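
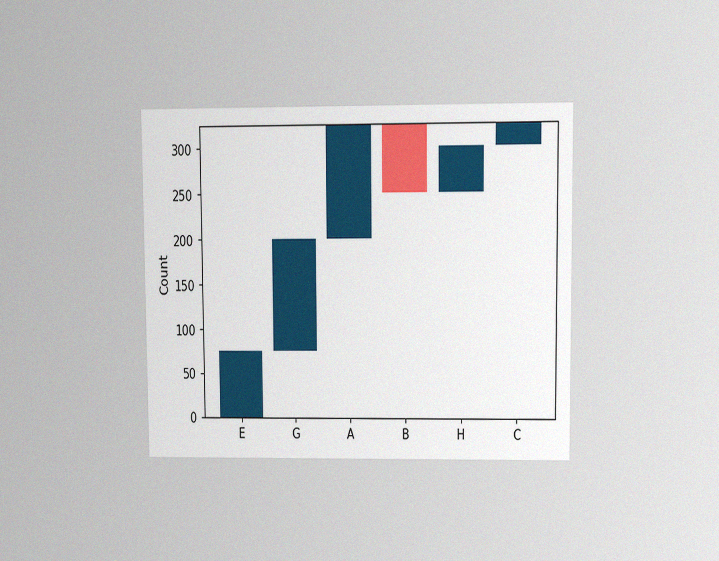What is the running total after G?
The chart is viewed at a slight angle, with some photo noise. After G the running total reaches 200.

200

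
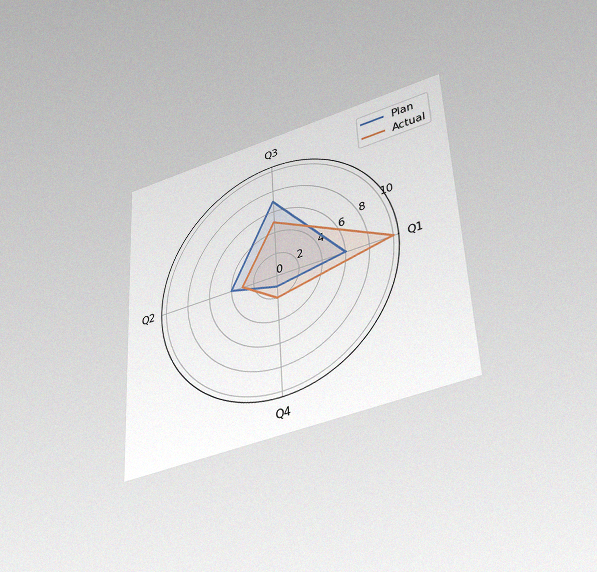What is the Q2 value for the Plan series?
4

The chart is tilted about 3° counter-clockwise and viewed slightly from below, with some photo noise. On the Q2 axis, Plan reaches 4.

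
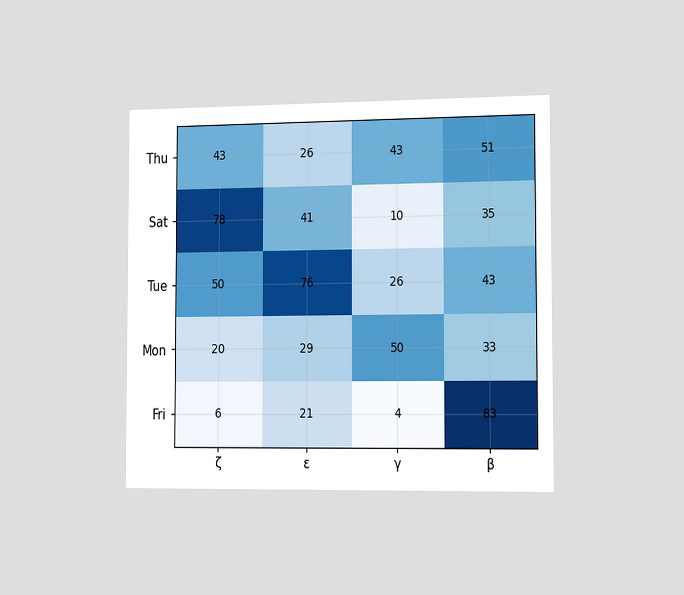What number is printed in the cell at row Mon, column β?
33

The chart is viewed slightly from the right. The (Mon, β) cell reads 33.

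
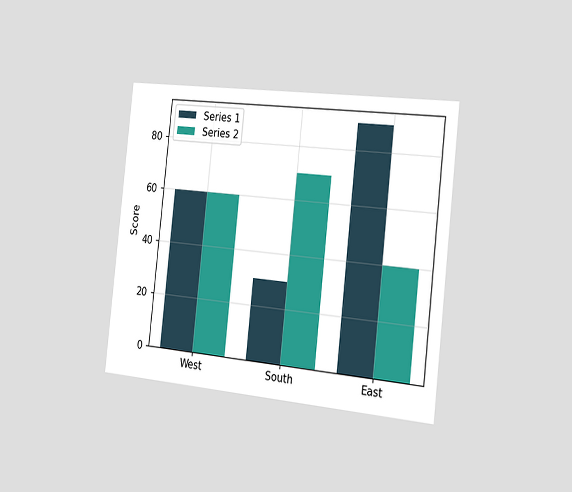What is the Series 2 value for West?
60

The chart is tilted about 6° clockwise and viewed slightly from the right. The Series 2 bar at West reaches 60 on the y-axis.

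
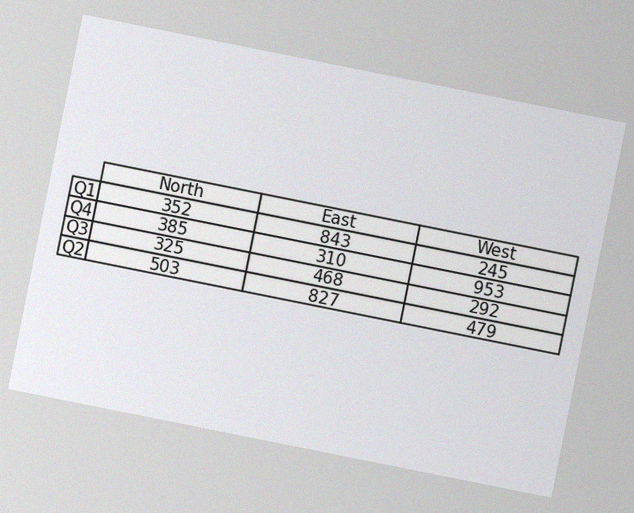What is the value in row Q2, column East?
The chart is tilted about 11° clockwise, with some photo noise. The (Q2, East) cell reads 827.

827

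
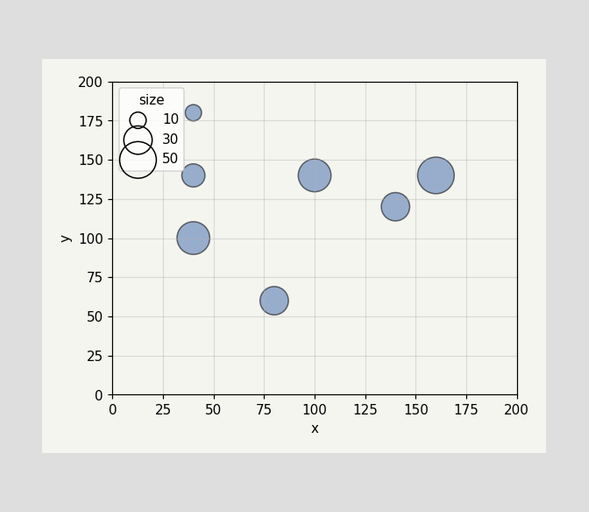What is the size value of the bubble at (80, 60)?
Matching the bubble at (80, 60) against the size legend gives 30.

30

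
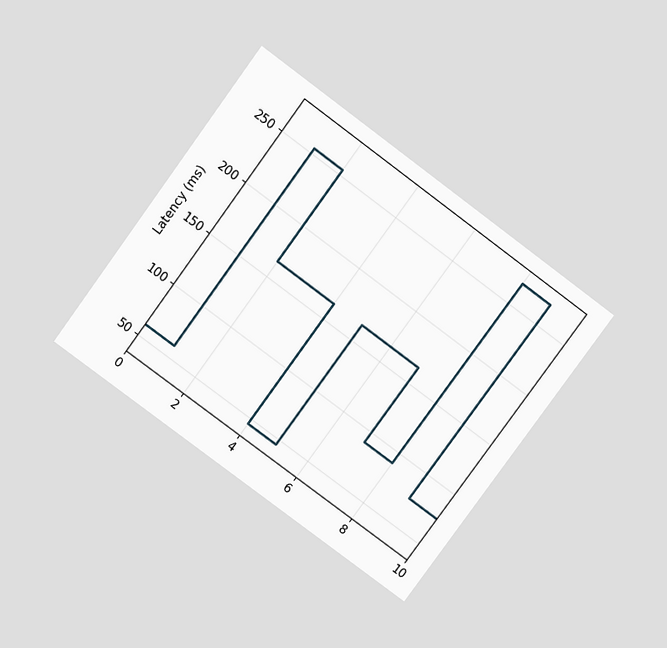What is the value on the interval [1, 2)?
The chart is tilted about 36° clockwise and viewed slightly from above. On [1, 2) the step sits at 255ms.

255ms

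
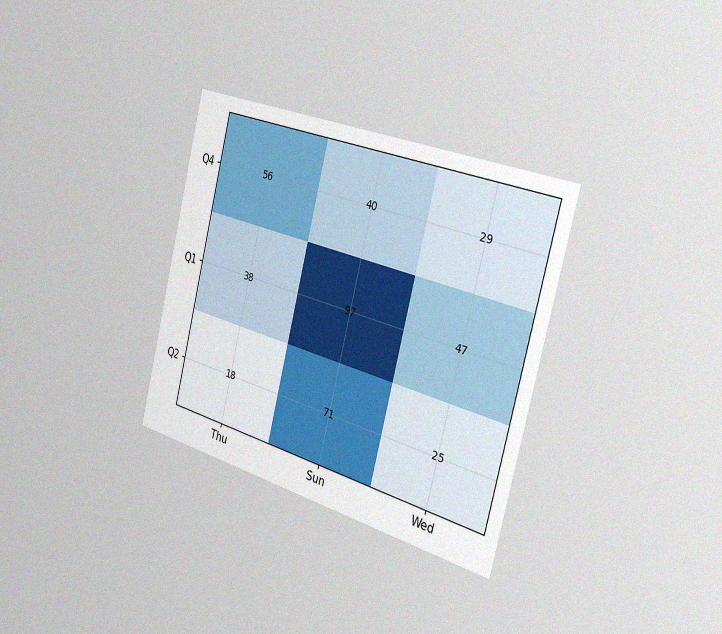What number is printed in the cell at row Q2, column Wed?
The chart is tilted about 14° clockwise and viewed slightly from the right, with some photo noise. The (Q2, Wed) cell reads 25.

25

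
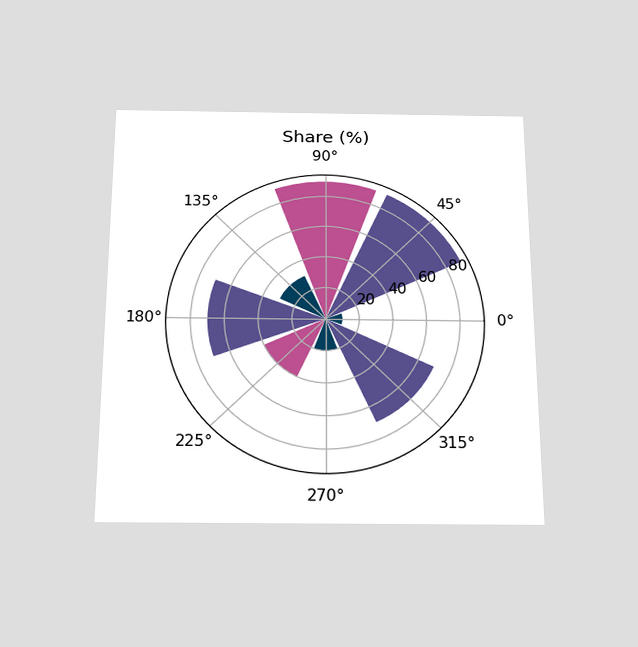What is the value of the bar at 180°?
70%

The chart is viewed slightly from below. The bar at 180° reaches 70% on the radial axis.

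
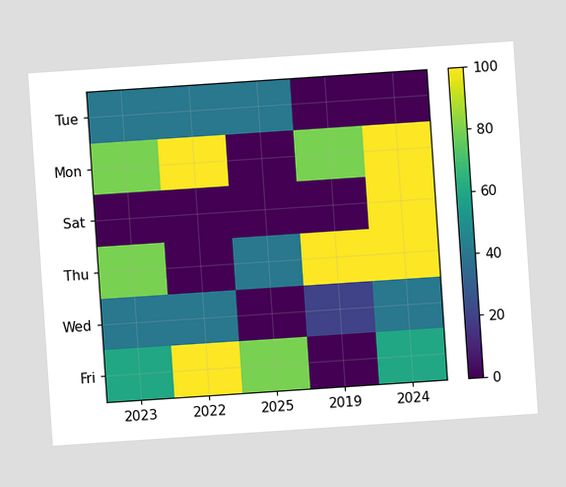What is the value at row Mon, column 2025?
0

The chart is tilted about 4° counter-clockwise. Matching cell (Mon, 2025) against the colorbar gives 0.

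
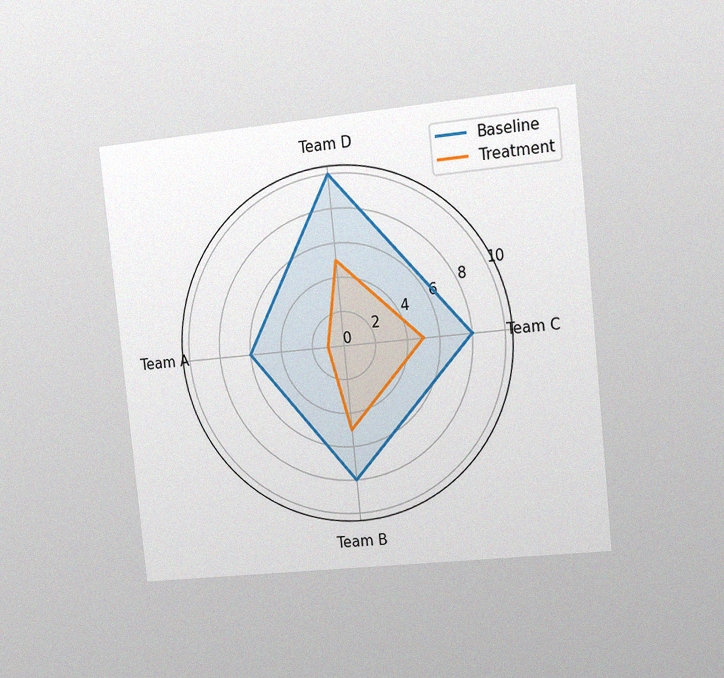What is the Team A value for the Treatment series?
1

The chart is tilted about 6° counter-clockwise and viewed at a slight angle, with some photo noise. On the Team A axis, Treatment reaches 1.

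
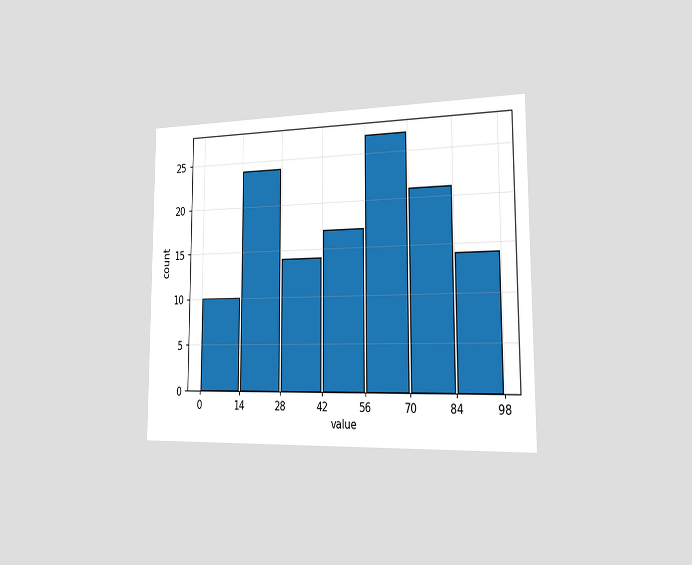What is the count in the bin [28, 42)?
The chart is viewed slightly from the right. The [28, 42) bin has height 14.

14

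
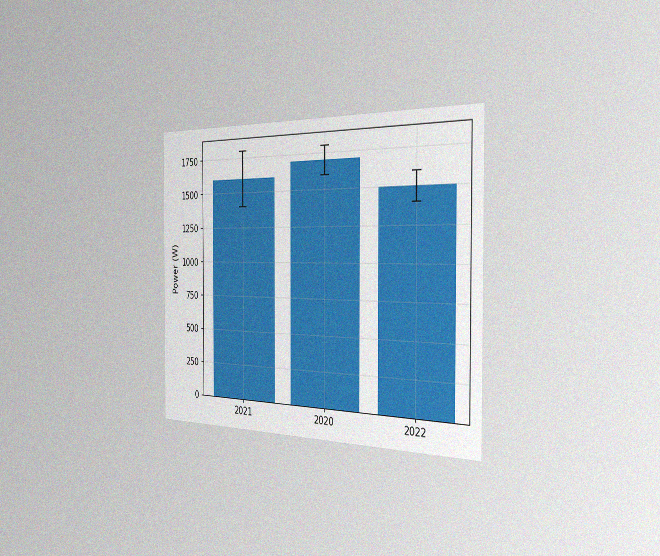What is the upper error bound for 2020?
The chart is viewed slightly from the right, with some photo noise. The 2020 bar's upper whisker reaches 1800W.

1800W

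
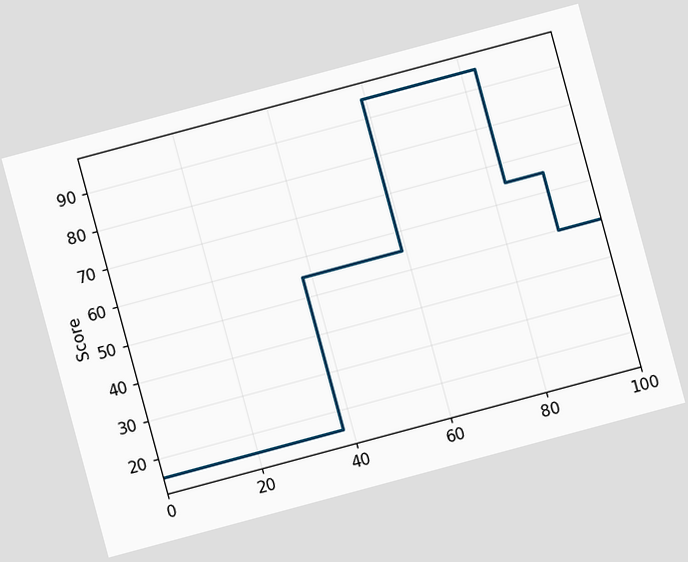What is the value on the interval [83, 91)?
The chart is tilted about 15° counter-clockwise. On [83, 91) the step sits at 65.

65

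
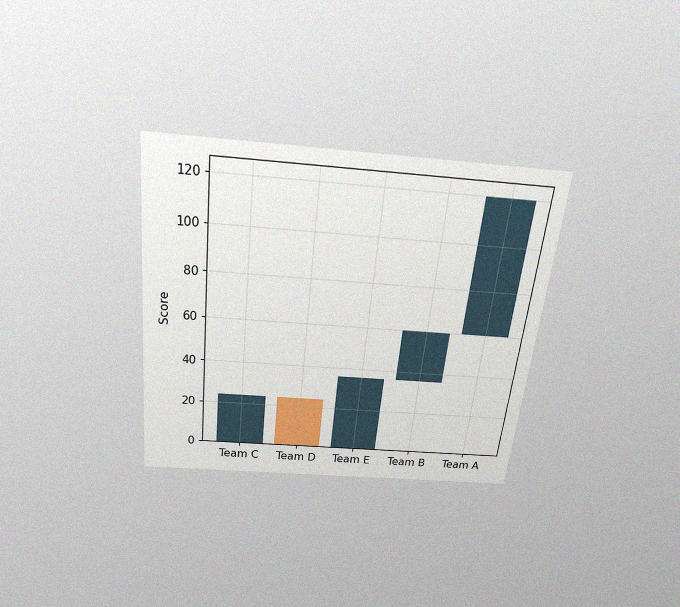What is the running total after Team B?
60

The chart is tilted about 6° clockwise and viewed slightly from above, with some photo noise. After Team B the running total reaches 60.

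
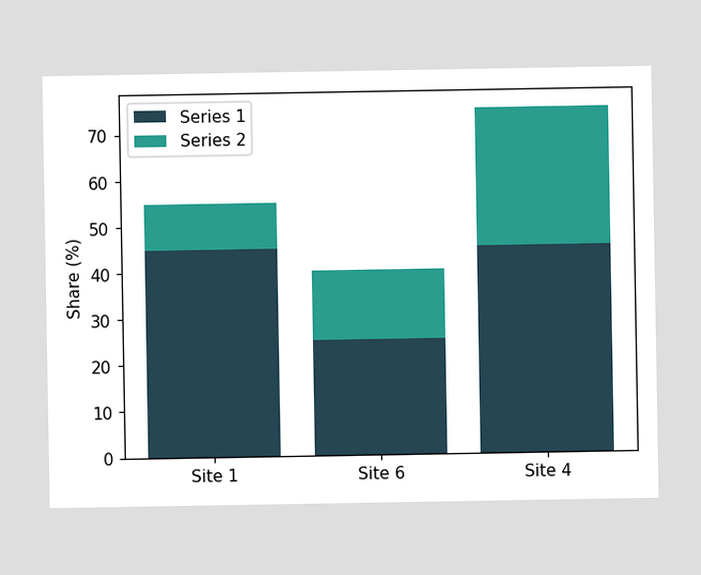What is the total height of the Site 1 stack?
55%

The Site 1 stack's top reaches 55% on the y-axis.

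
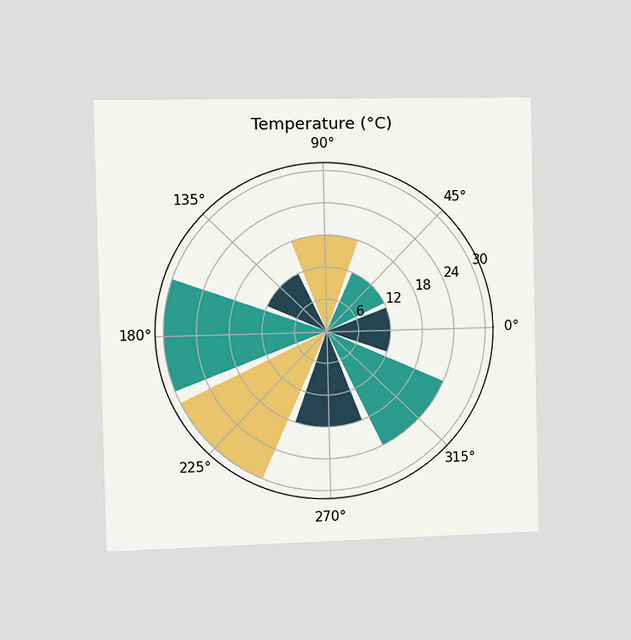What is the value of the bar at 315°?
The chart is viewed slightly from the left. The bar at 315° reaches 24°C on the radial axis.

24°C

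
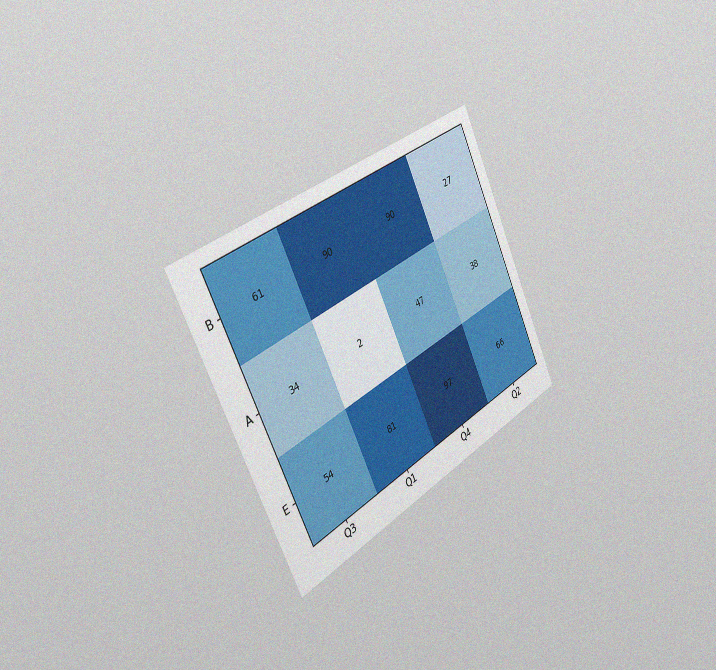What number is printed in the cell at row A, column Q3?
34

The chart is tilted about 26° counter-clockwise and viewed slightly from the left, with some photo noise. The (A, Q3) cell reads 34.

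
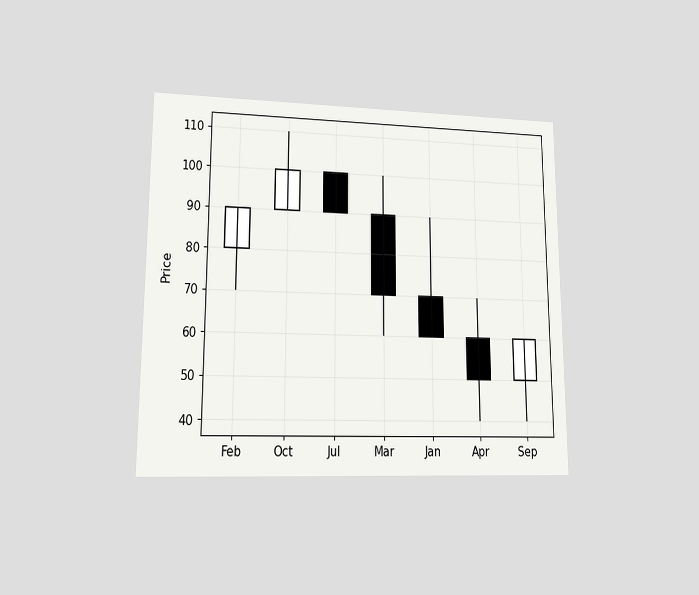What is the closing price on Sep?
60

The chart is viewed at a slight angle. The Sep candle closes at 60.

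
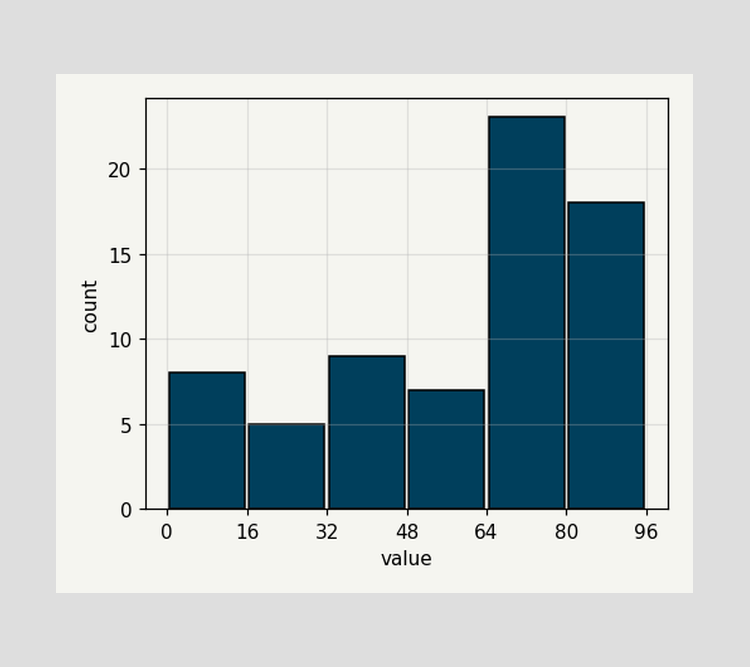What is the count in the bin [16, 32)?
5

The [16, 32) bin has height 5.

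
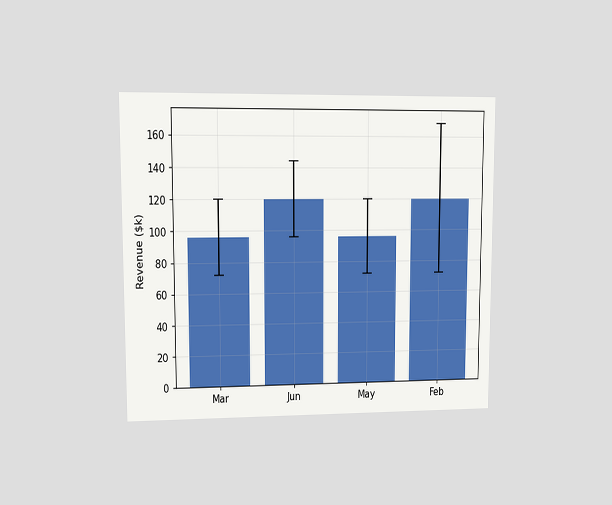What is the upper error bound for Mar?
The chart is viewed at a slight angle. The Mar bar's upper whisker reaches $120k.

$120k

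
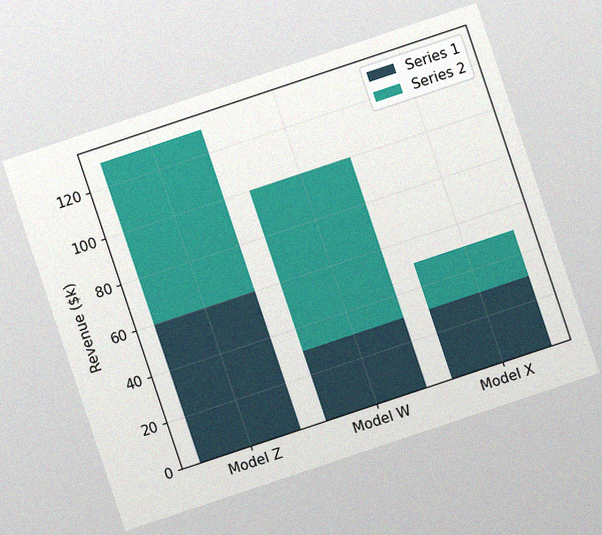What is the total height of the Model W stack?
$100k

The chart is tilted about 18° counter-clockwise, with some photo noise. The Model W stack's top reaches $100k on the y-axis.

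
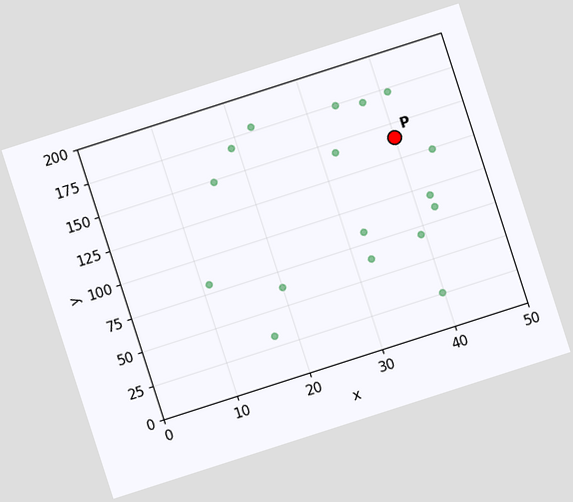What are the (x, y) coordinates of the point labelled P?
(40, 140)

The chart is tilted about 18° counter-clockwise. Following the gridlines from P to each axis, P sits at (40, 140).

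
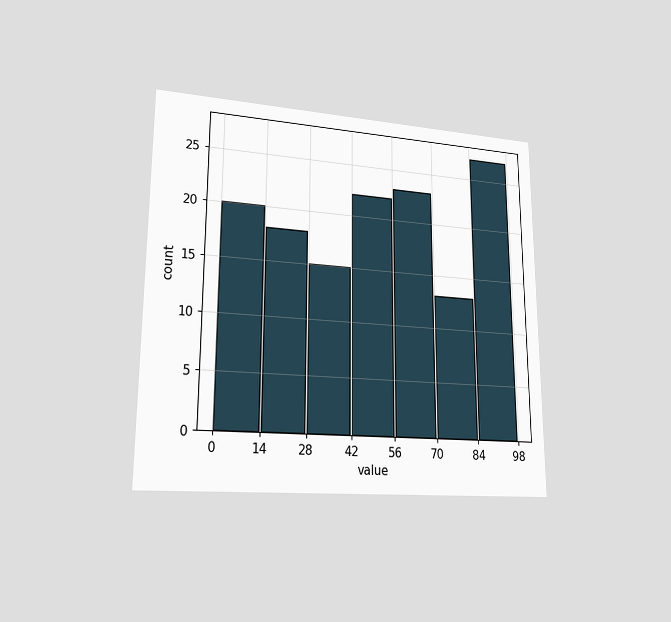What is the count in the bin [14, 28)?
18

The chart is viewed at a slight angle. The [14, 28) bin has height 18.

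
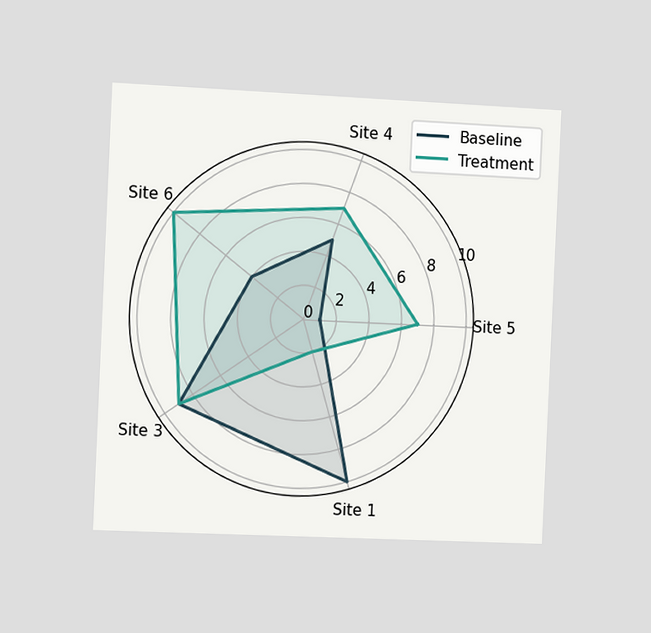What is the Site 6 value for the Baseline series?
The chart is tilted about 3° clockwise and viewed slightly from the left. On the Site 6 axis, Baseline reaches 4.

4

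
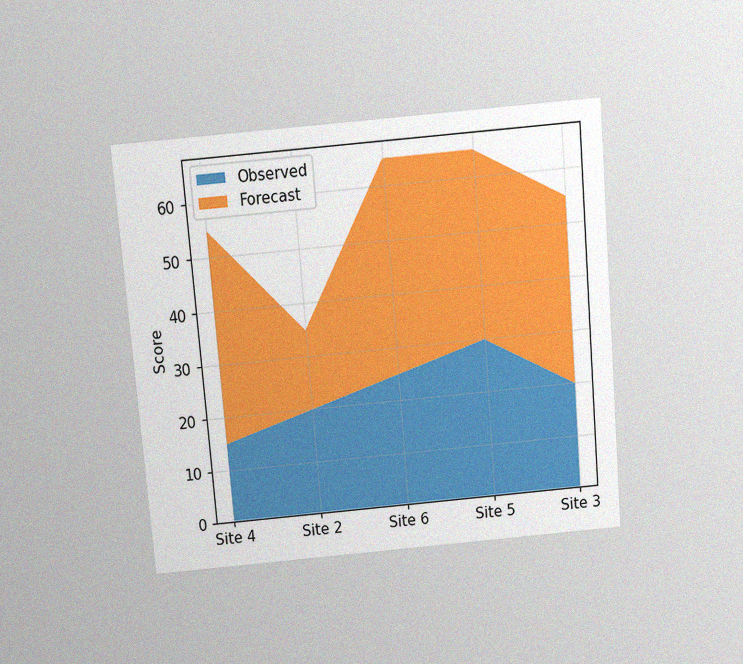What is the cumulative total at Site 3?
The chart is tilted about 5° counter-clockwise and viewed slightly from above, with some photo noise. The stacked total at Site 3 reaches 55.

55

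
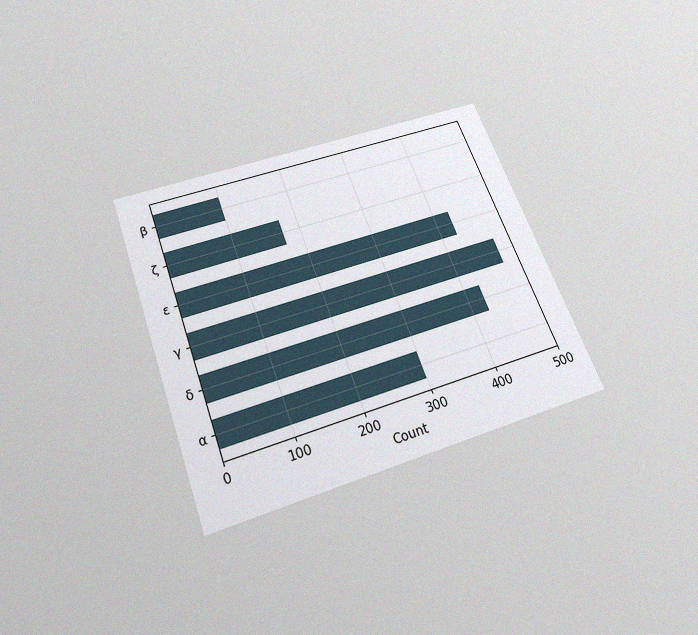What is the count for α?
300

The chart is tilted about 20° counter-clockwise and viewed slightly from below, with some photo noise. Reading along the chart's x-axis, the α bar reaches 300.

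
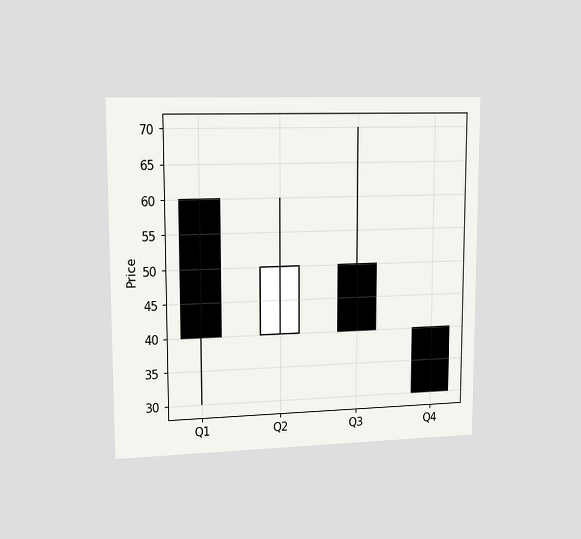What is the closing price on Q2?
50

The chart is viewed slightly from the left. The Q2 candle closes at 50.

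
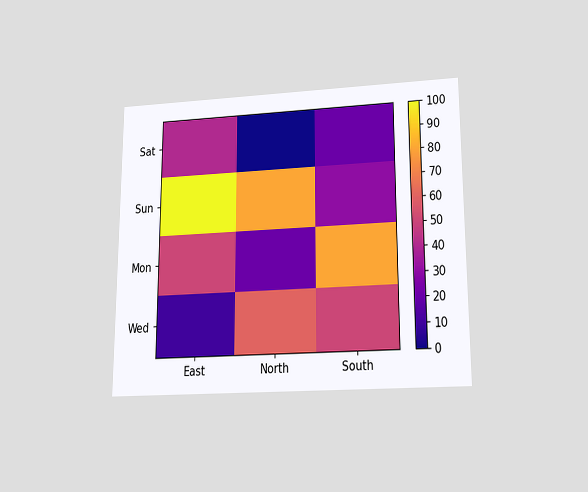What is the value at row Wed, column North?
The chart is viewed slightly from below. Matching cell (Wed, North) against the colorbar gives 60.

60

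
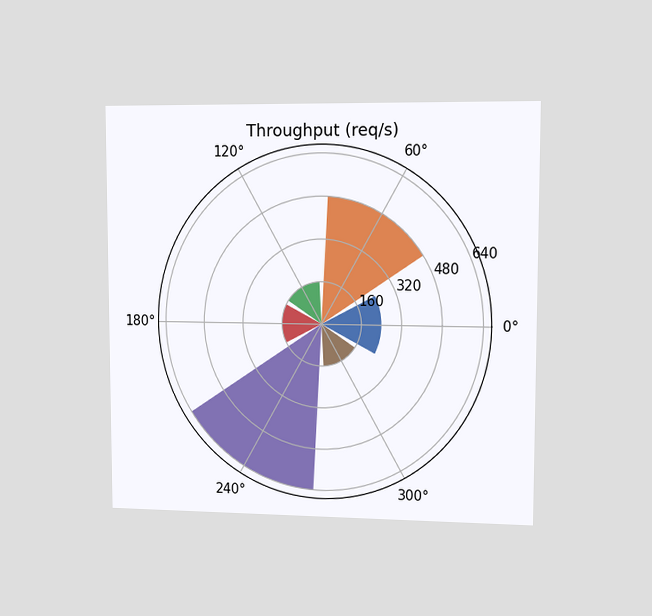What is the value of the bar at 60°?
The chart is viewed slightly from the right. The bar at 60° reaches 480req/s on the radial axis.

480req/s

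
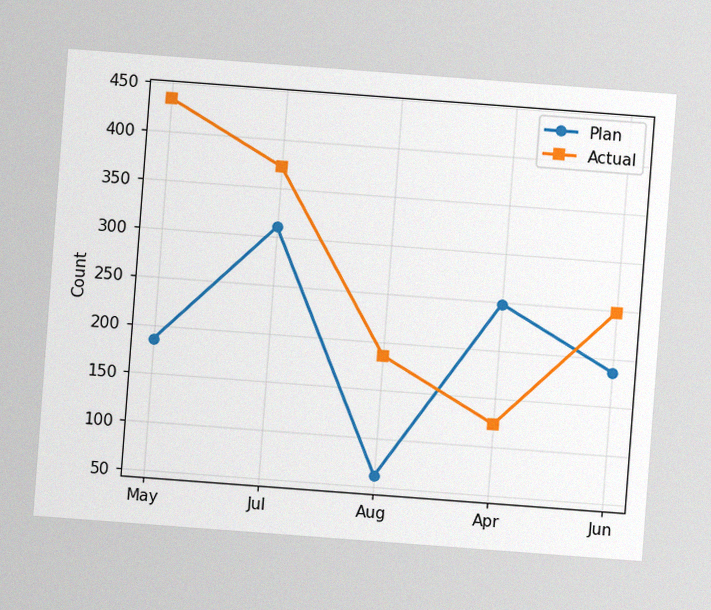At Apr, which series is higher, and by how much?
Plan, by 124

The chart is tilted about 4° clockwise, with some photo noise. At Apr, Plan sits above the other line by 124.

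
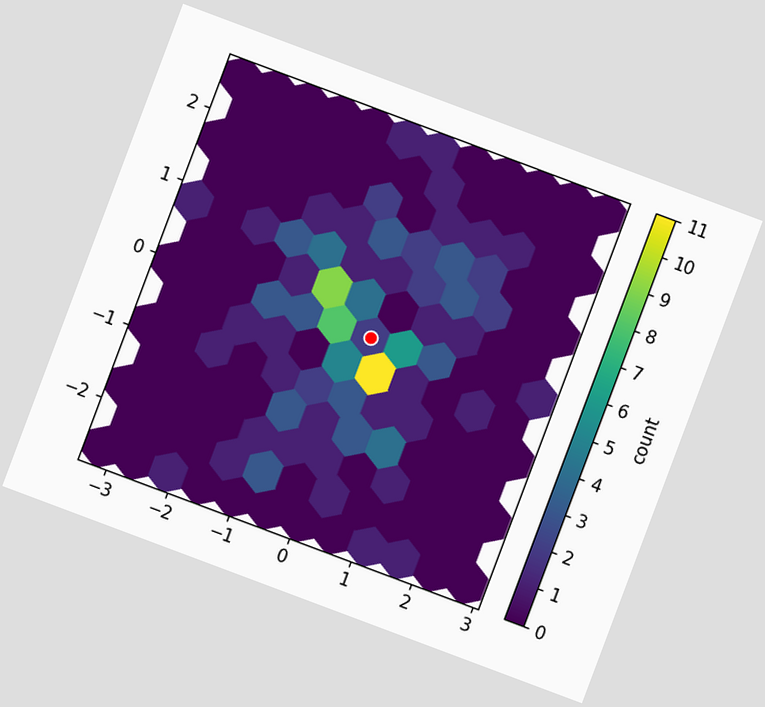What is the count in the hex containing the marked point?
The chart is tilted about 21° clockwise. The marked hex reads 2 on the colorbar.

2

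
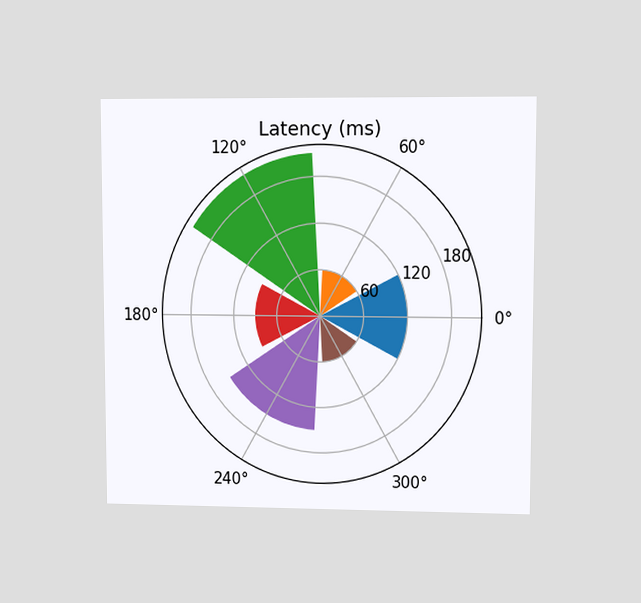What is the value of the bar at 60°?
The chart is viewed at a slight angle. The bar at 60° reaches 60ms on the radial axis.

60ms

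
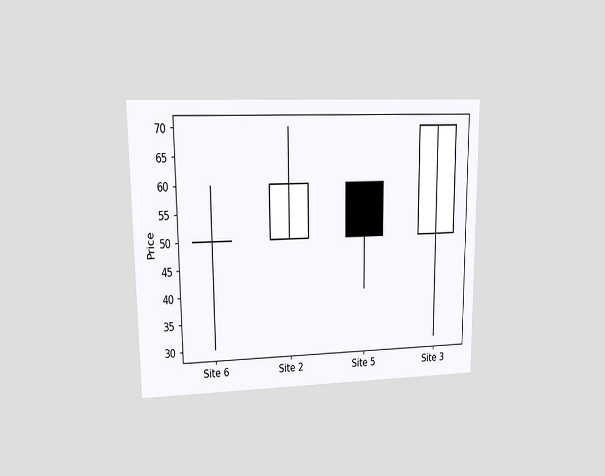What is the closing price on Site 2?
The chart is viewed at a slight angle. The Site 2 candle closes at 60.

60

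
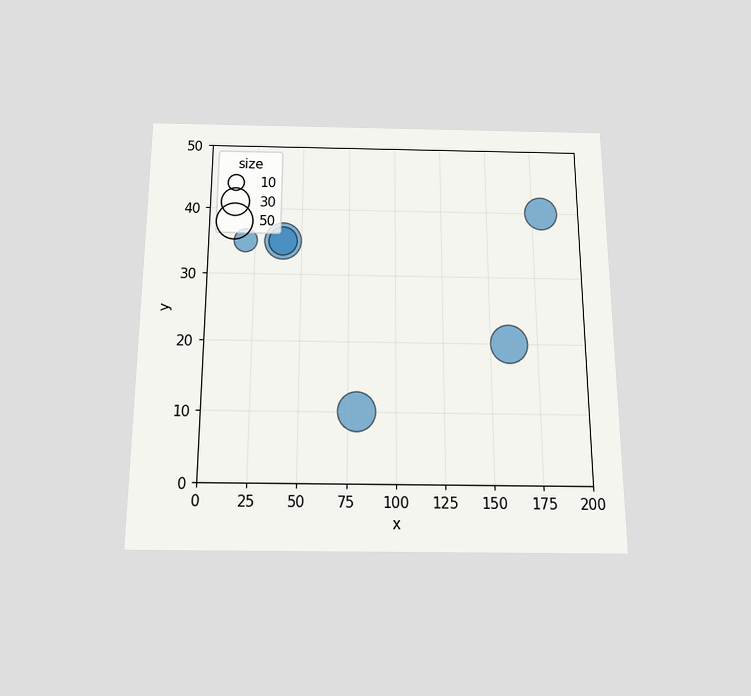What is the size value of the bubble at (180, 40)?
40

The chart is viewed slightly from below. Matching the bubble at (180, 40) against the size legend gives 40.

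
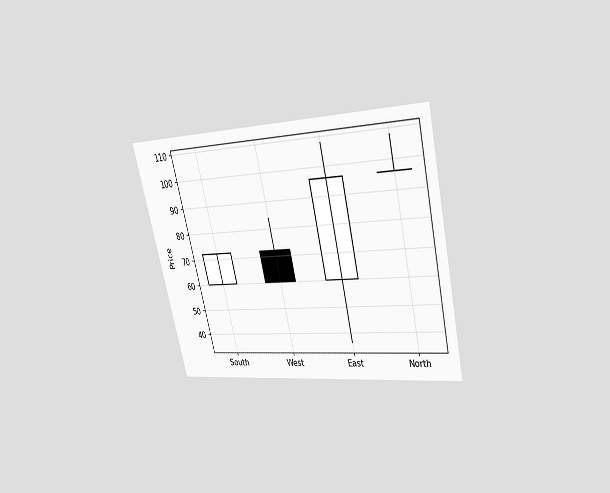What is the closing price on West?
The chart is tilted about 13° counter-clockwise and viewed slightly from above. The West candle closes at 60.

60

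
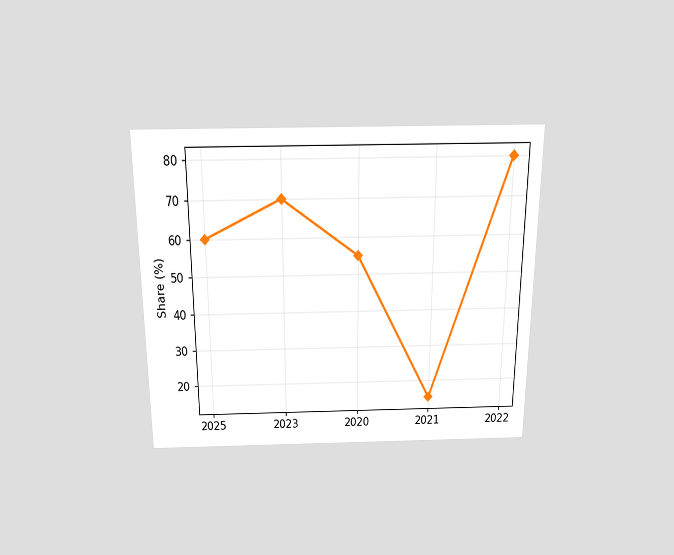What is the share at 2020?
The chart is viewed slightly from above. At 2020, the line is at 55%.

55%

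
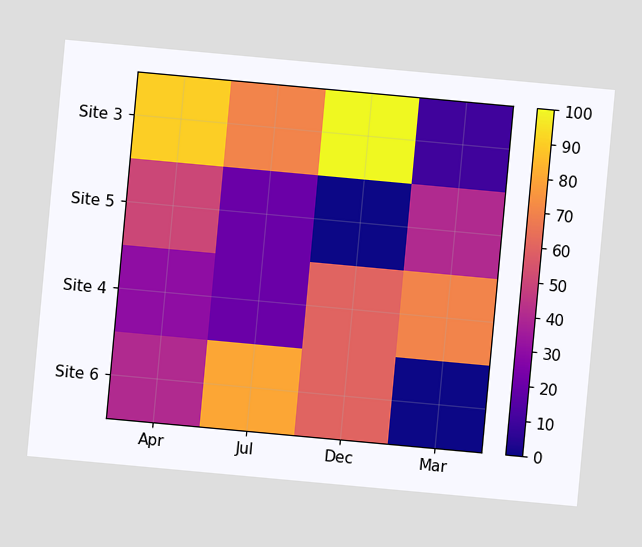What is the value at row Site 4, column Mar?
70

The chart is tilted about 5° clockwise. Matching cell (Site 4, Mar) against the colorbar gives 70.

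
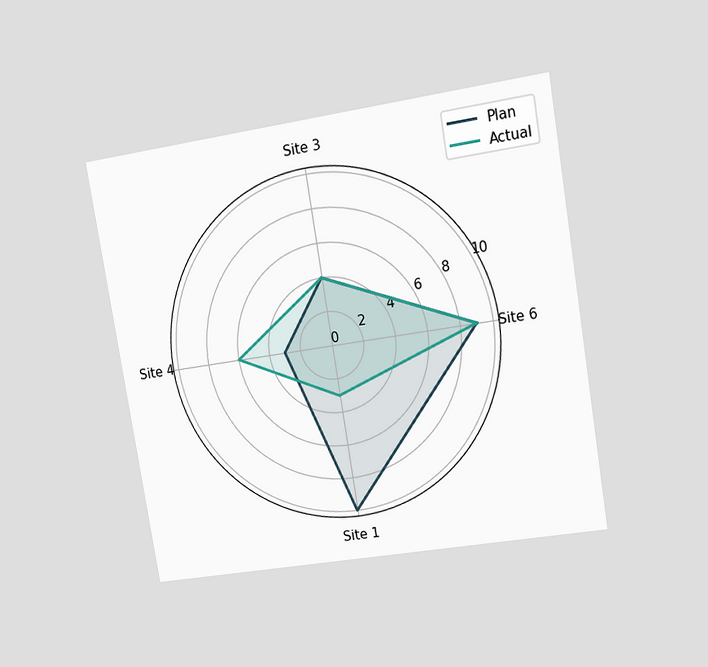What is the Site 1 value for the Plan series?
10

The chart is tilted about 9° counter-clockwise and viewed at a slight angle. On the Site 1 axis, Plan reaches 10.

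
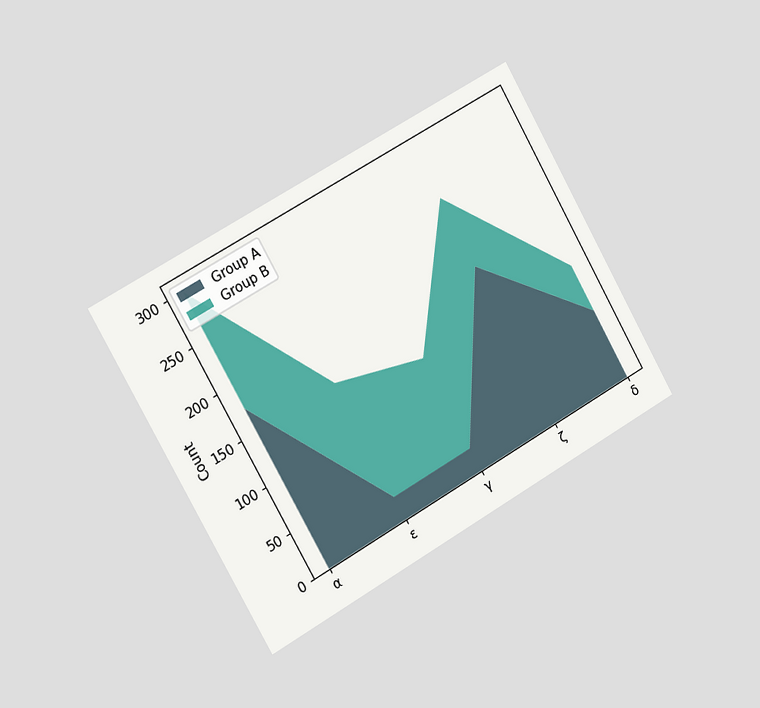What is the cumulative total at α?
The chart is tilted about 30° counter-clockwise and viewed slightly from the left. The stacked total at α reaches 300.

300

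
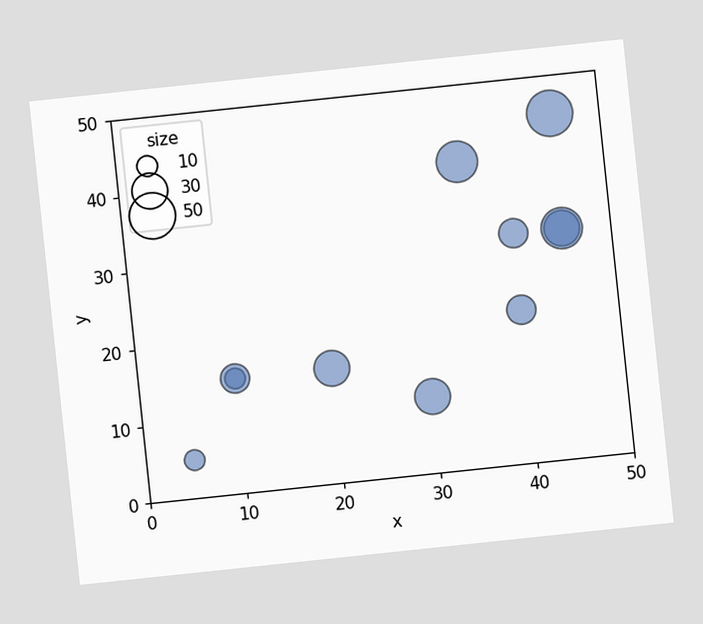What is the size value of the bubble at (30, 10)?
The chart is tilted about 6° counter-clockwise. Matching the bubble at (30, 10) against the size legend gives 30.

30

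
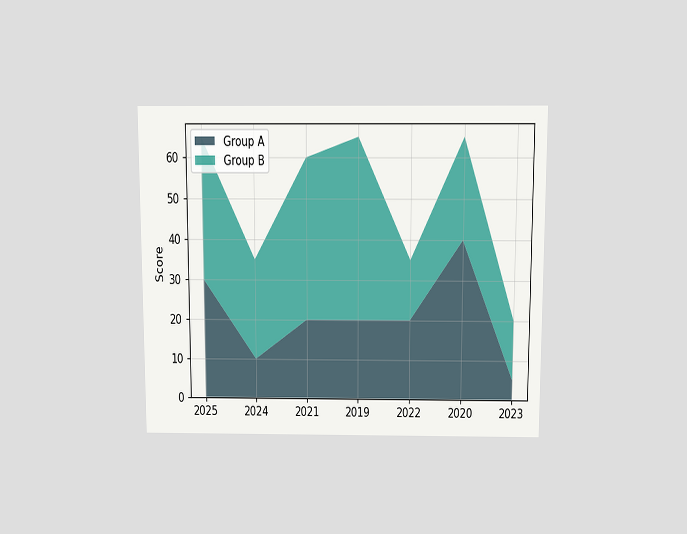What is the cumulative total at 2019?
The chart is viewed slightly from above. The stacked total at 2019 reaches 65.

65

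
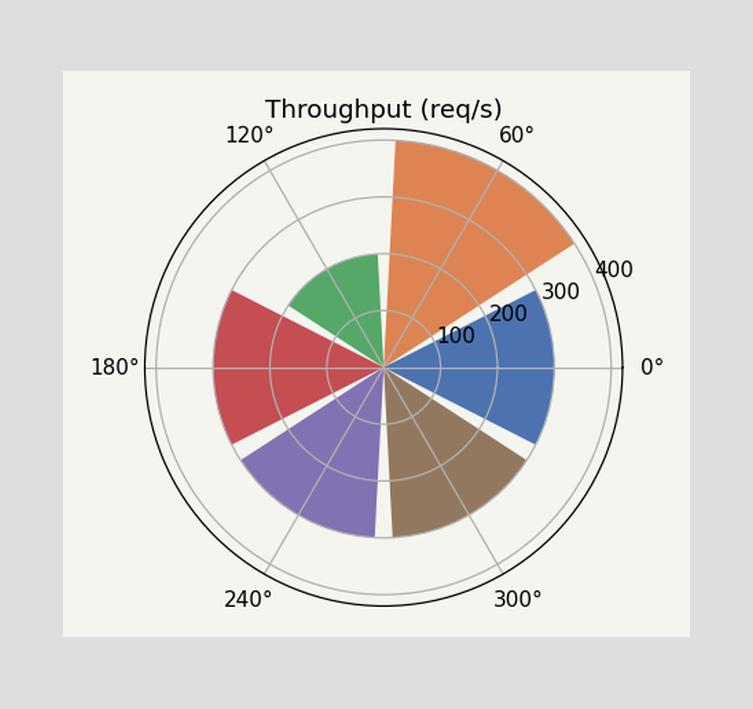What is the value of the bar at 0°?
The bar at 0° reaches 300req/s on the radial axis.

300req/s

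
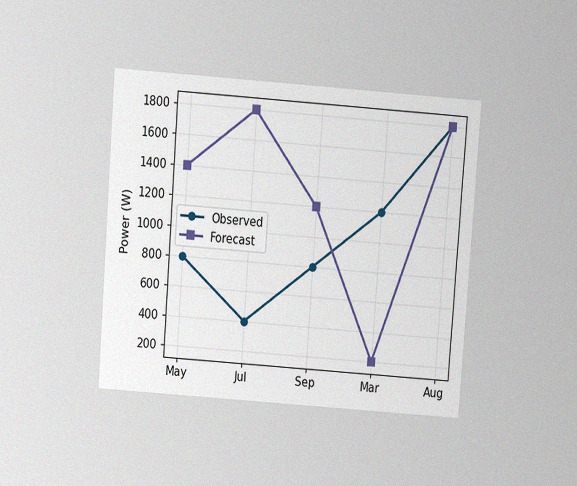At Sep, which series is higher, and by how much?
Forecast, by 400W

The chart is tilted about 4° clockwise and viewed slightly from above, with some photo noise. At Sep, Forecast sits above the other line by 400W.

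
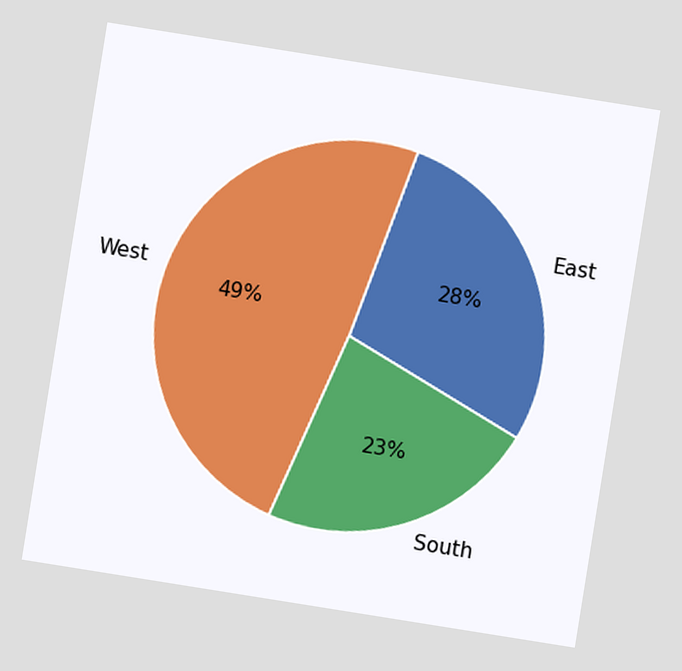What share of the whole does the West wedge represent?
49%

The chart is tilted about 9° clockwise. The West slice takes up 49% of the pie.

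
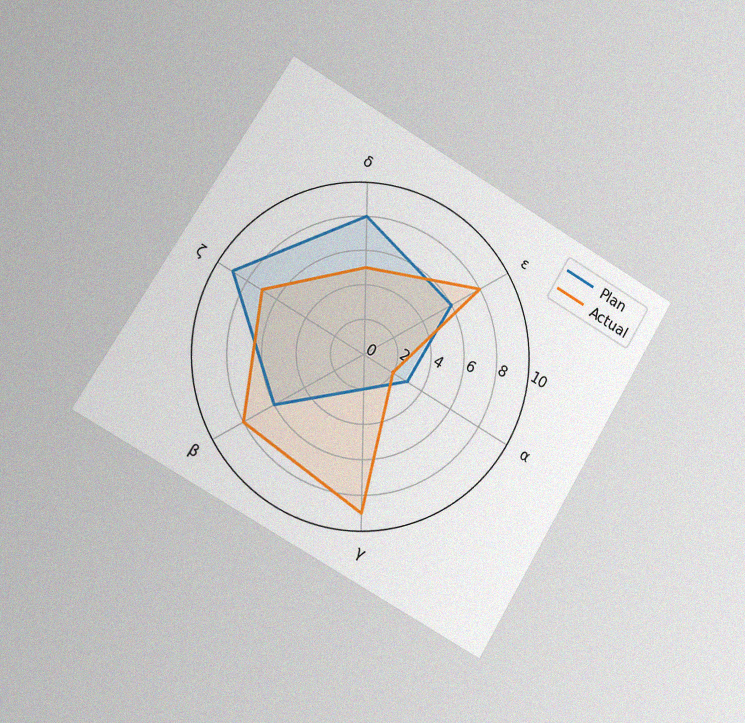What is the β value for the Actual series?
8

The chart is tilted about 31° clockwise and viewed at a slight angle, with some photo noise. On the β axis, Actual reaches 8.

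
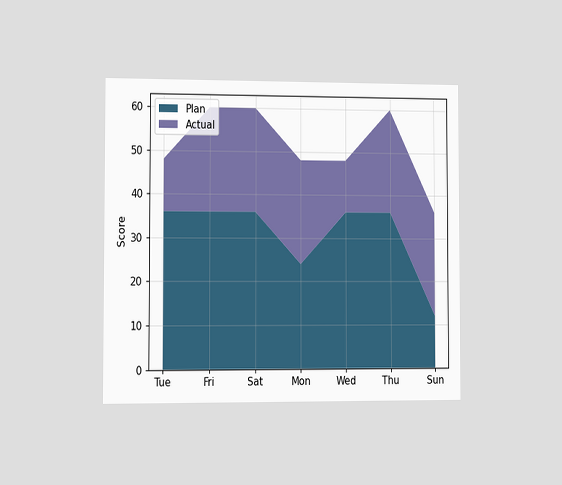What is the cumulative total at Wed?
The chart is viewed slightly from the left. The stacked total at Wed reaches 48.

48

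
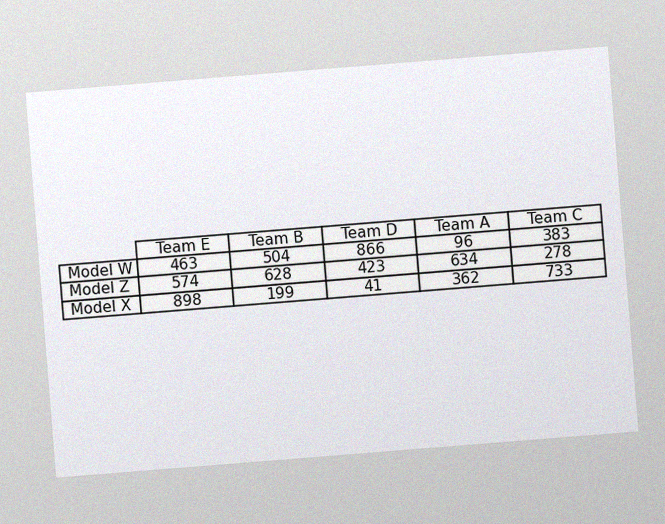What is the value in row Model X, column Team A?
The chart is tilted about 5° counter-clockwise, with some photo noise. The (Model X, Team A) cell reads 362.

362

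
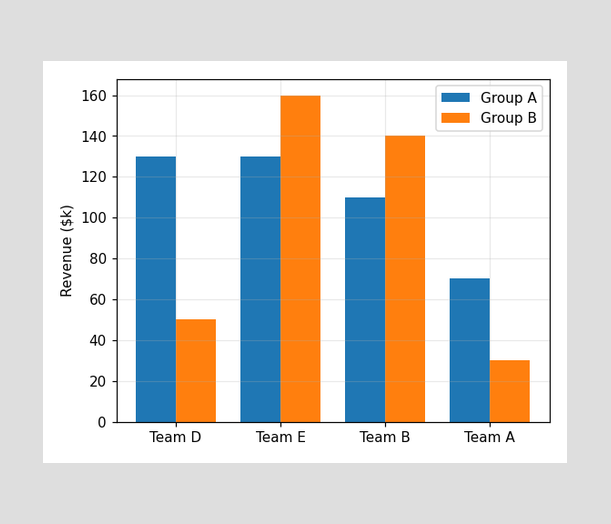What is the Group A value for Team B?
$110k

The Group A bar at Team B reaches $110k on the y-axis.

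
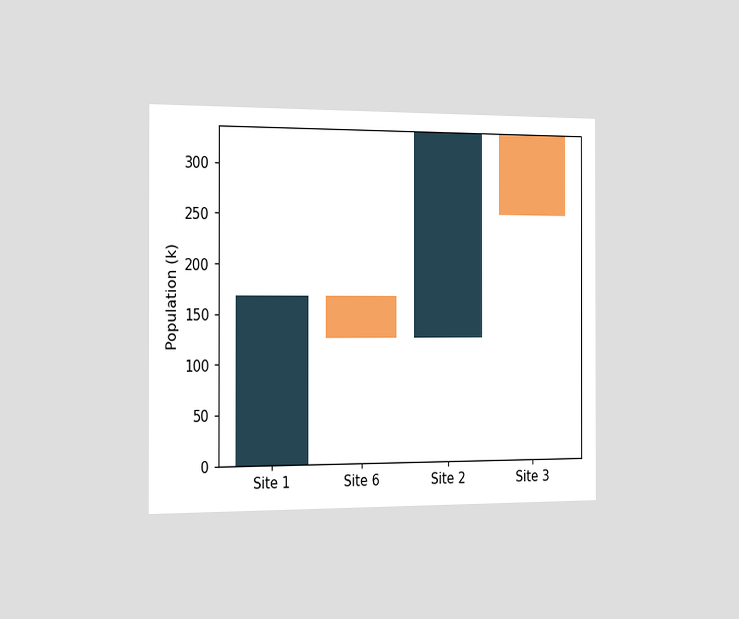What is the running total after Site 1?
168k

The chart is viewed slightly from the left. After Site 1 the running total reaches 168k.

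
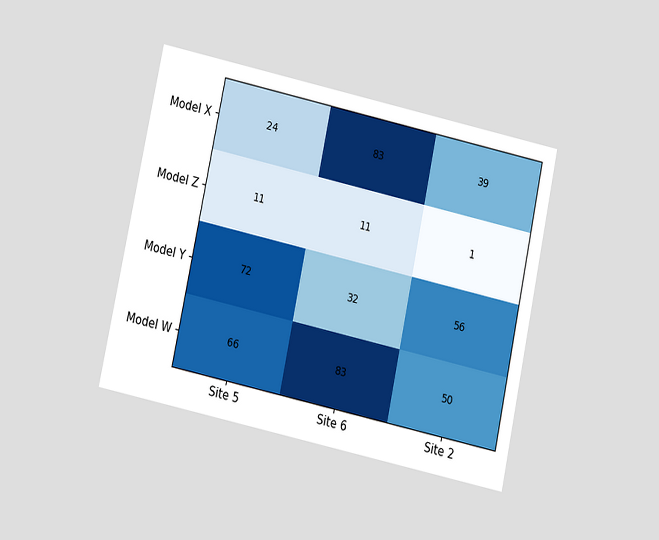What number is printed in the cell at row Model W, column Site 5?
66

The chart is tilted about 12° clockwise and viewed at a slight angle. The (Model W, Site 5) cell reads 66.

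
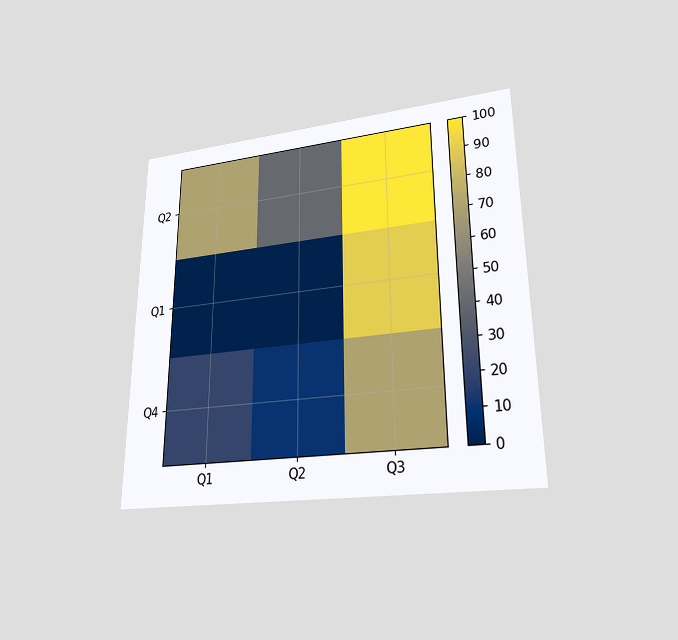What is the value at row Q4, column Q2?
The chart is viewed at a slight angle. Matching cell (Q4, Q2) against the colorbar gives 10.

10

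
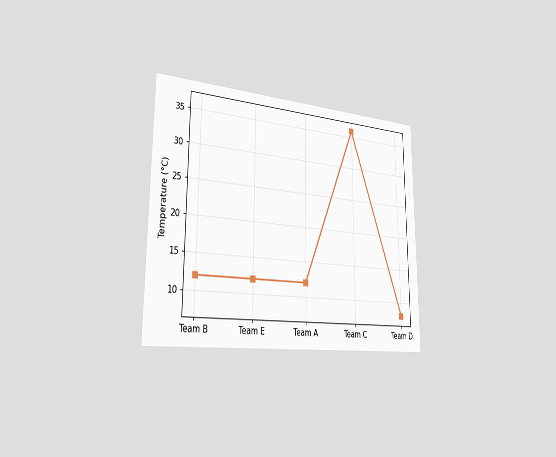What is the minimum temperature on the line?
The chart is viewed slightly from the left. The lowest point is at Team D, and reading across to the y-axis gives 8°C.

8°C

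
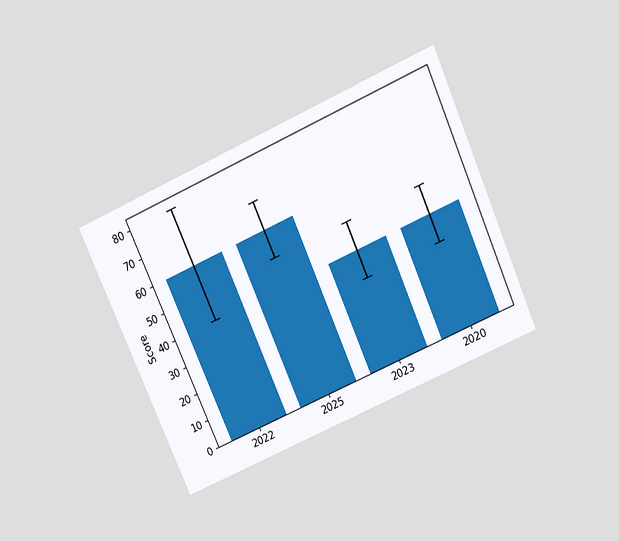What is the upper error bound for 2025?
The chart is tilted about 24° counter-clockwise and viewed slightly from above. The 2025 bar's upper whisker reaches 70.

70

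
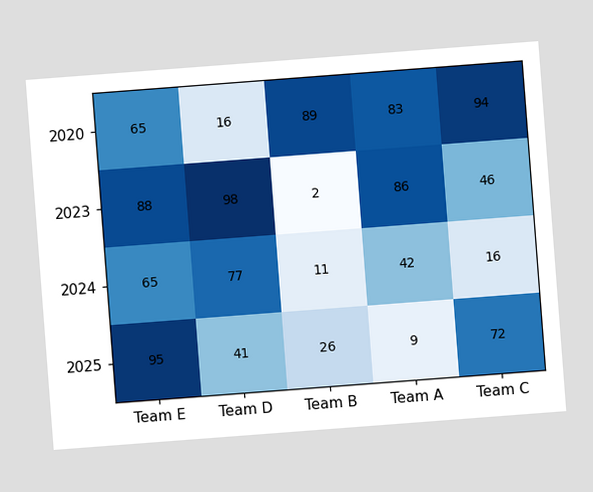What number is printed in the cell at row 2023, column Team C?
46

The chart is tilted about 4° counter-clockwise. The (2023, Team C) cell reads 46.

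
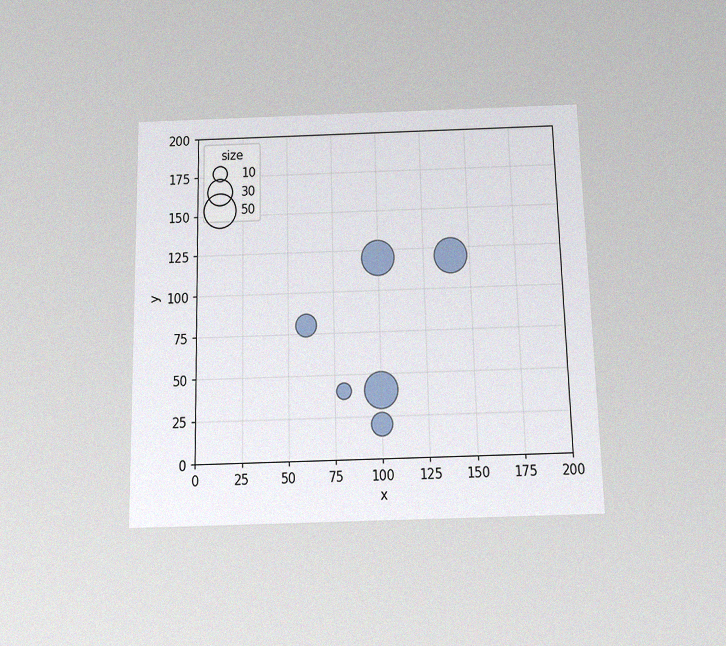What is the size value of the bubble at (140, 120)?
The chart is viewed slightly from below, with some photo noise. Matching the bubble at (140, 120) against the size legend gives 50.

50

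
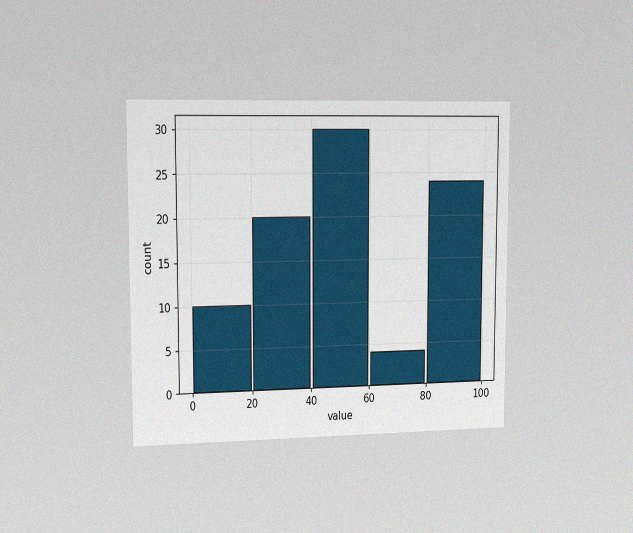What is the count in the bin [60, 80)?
4

The chart is viewed slightly from the left, with some photo noise. The [60, 80) bin has height 4.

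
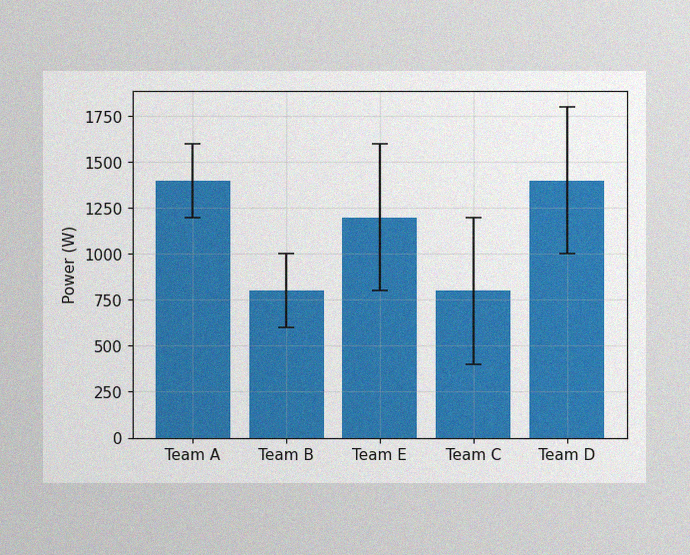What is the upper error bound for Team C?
1200W

The image has some photo noise and uneven lighting. The Team C bar's upper whisker reaches 1200W.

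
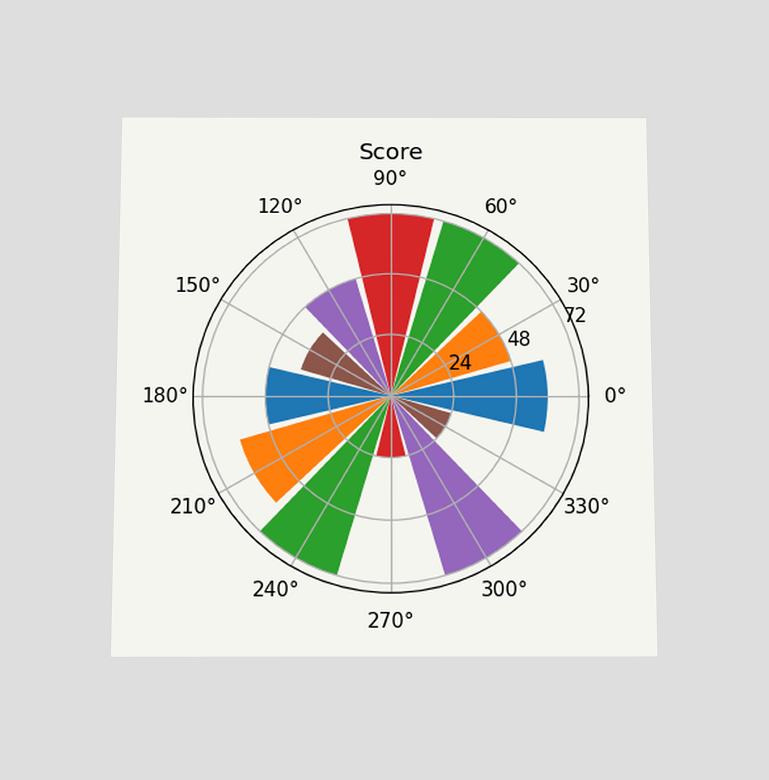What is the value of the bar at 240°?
The chart is viewed slightly from below. The bar at 240° reaches 72 on the radial axis.

72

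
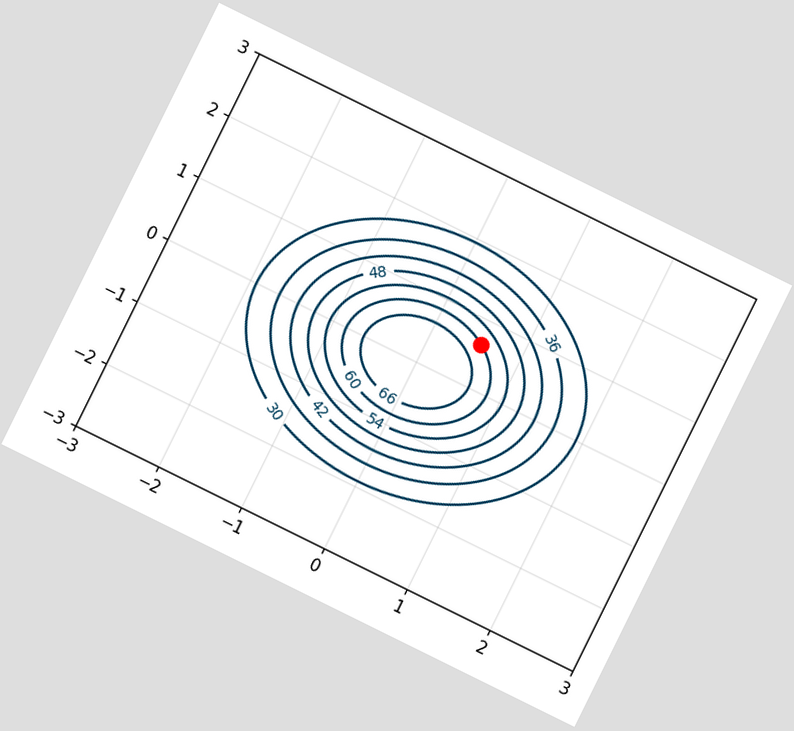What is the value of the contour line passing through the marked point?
The chart is tilted about 26° clockwise. The marked point sits on the contour labelled 60.

60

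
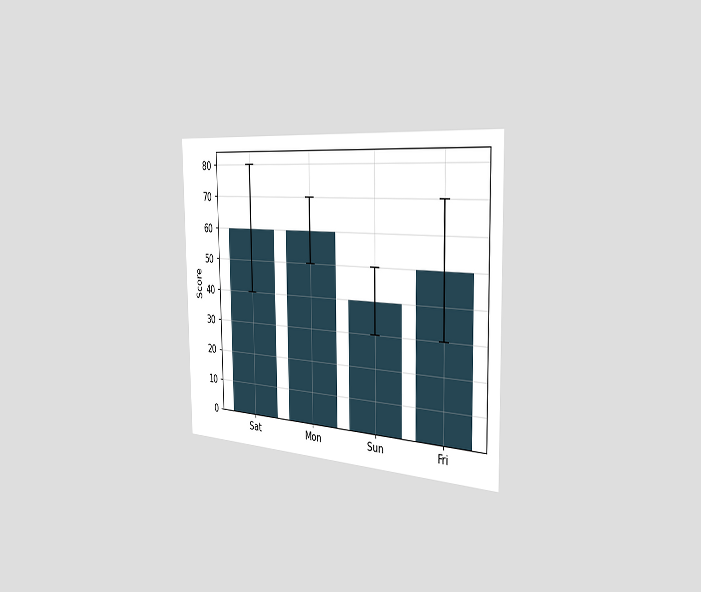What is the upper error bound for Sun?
50

The chart is viewed slightly from the right. The Sun bar's upper whisker reaches 50.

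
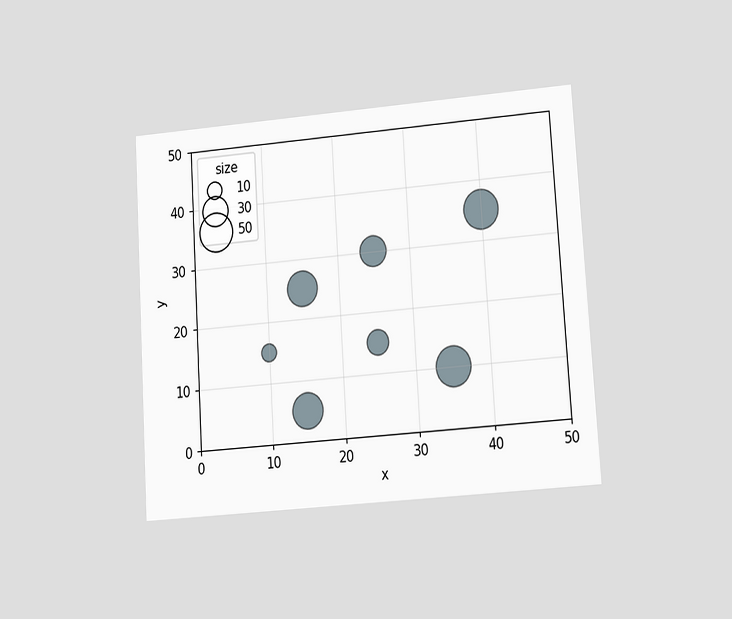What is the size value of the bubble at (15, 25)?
The chart is tilted about 4° counter-clockwise and viewed at a slight angle. Matching the bubble at (15, 25) against the size legend gives 40.

40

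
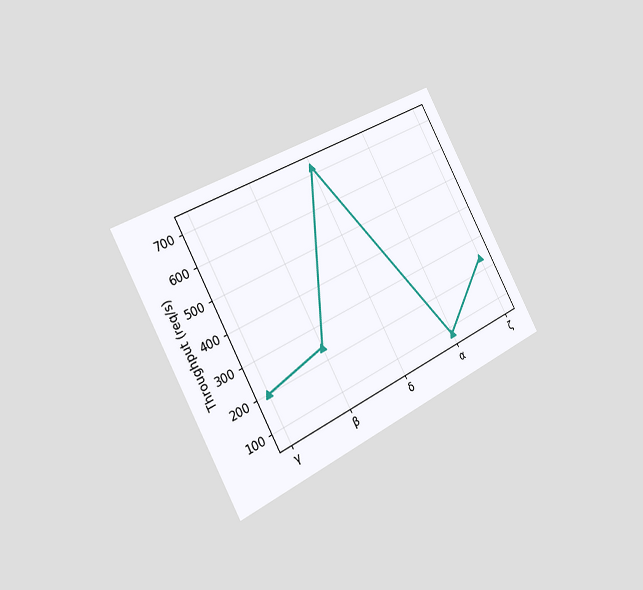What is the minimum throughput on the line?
The chart is tilted about 28° counter-clockwise and viewed slightly from the left. The lowest point is at α, and reading across to the y-axis gives 80req/s.

80req/s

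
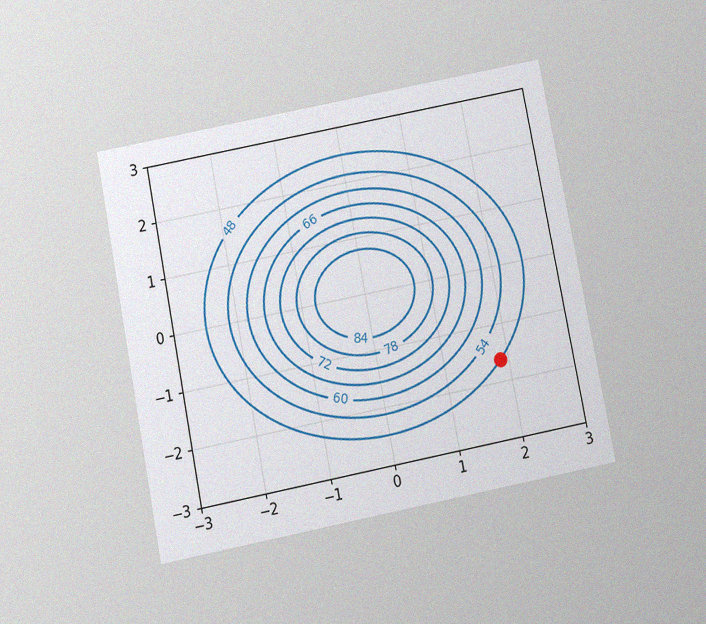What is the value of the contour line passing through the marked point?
48

The chart is tilted about 11° counter-clockwise and viewed slightly from below, with some photo noise. The marked point sits on the contour labelled 48.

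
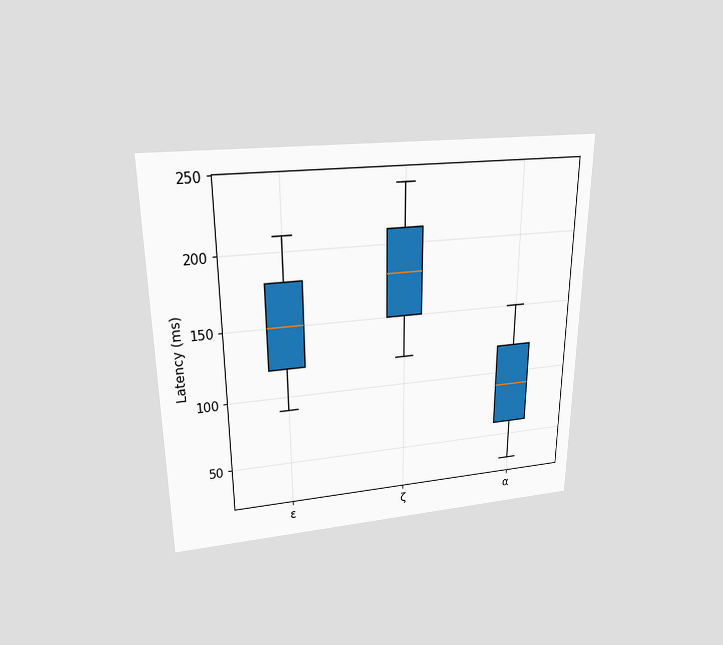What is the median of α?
The chart is viewed slightly from above. The median line in the α box sits at 90ms.

90ms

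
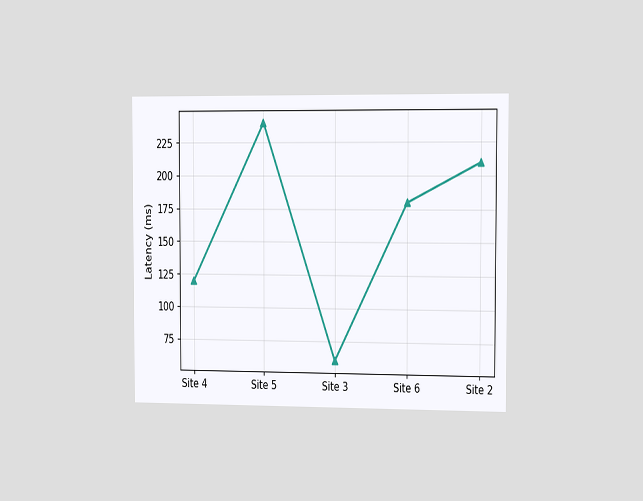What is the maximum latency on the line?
240ms

The chart is viewed slightly from the right. The highest point is at Site 5, and reading across to the y-axis gives 240ms.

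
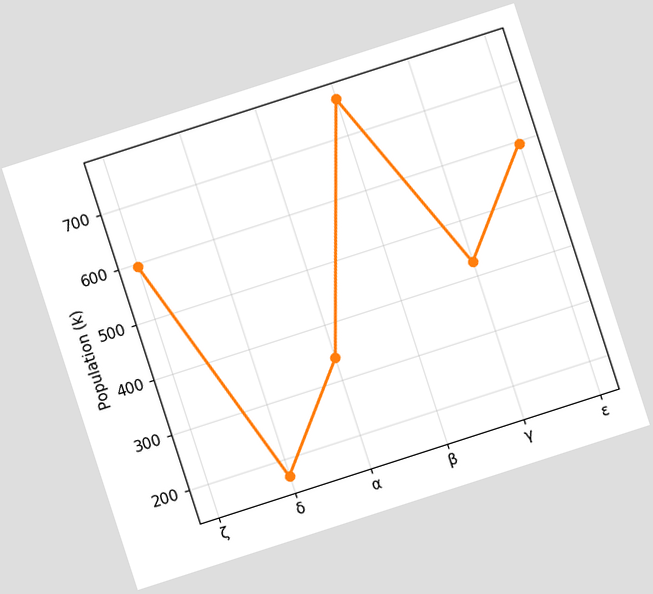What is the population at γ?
The chart is tilted about 18° counter-clockwise. At γ, the line is at 425k.

425k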